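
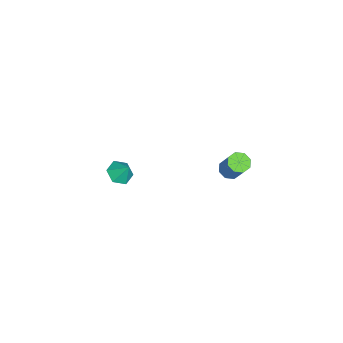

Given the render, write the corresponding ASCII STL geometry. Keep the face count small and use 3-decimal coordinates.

solid 
facet normal -0.262 -0.522 -0.812
outer loop
vertex -0.94 -4.48 -4.045
vertex -1.788 -4.234 -3.929
vertex -1.243 -3.735 -4.426
endloop
endfacet
facet normal 0.909 0.410 0.079
outer loop
vertex -0.94 -4.48 -4.045
vertex -1.243 -3.735 -4.426
vertex -1.452 -3.566 -2.891
endloop
endfacet
facet normal -0.261 -0.523 -0.811
outer loop
vertex -1.243 -3.735 -4.426
vertex -1.788 -4.234 -3.929
vertex -2.091 -3.49 -4.311
endloop
endfacet
facet normal 0.268 0.961 -0.069
outer loop
vertex -1.243 -3.735 -4.426
vertex -2.091 -3.49 -4.311
vertex -1.452 -3.566 -2.891
endloop
endfacet
facet normal -0.261 -0.523 -0.811
outer loop
vertex -2.091 -3.49 -4.311
vertex -1.788 -4.234 -3.929
vertex -2.635 -3.989 -3.814
endloop
endfacet
facet normal -0.504 0.820 0.271
outer loop
vertex -2.091 -3.49 -4.311
vertex -2.635 -3.989 -3.814
vertex -1.452 -3.566 -2.891
endloop
endfacet
facet normal -0.261 -0.522 -0.812
outer loop
vertex -2.635 -3.989 -3.814
vertex -1.788 -4.234 -3.929
vertex -2.332 -4.733 -3.433
endloop
endfacet
facet normal -0.638 0.129 0.759
outer loop
vertex -2.635 -3.989 -3.814
vertex -2.332 -4.733 -3.433
vertex -1.452 -3.566 -2.891
endloop
endfacet
facet normal -0.262 -0.522 -0.812
outer loop
vertex -2.332 -4.733 -3.433
vertex -1.788 -4.234 -3.929
vertex -1.484 -4.979 -3.548
endloop
endfacet
facet normal 0.001 -0.422 0.907
outer loop
vertex -2.332 -4.733 -3.433
vertex -1.484 -4.979 -3.548
vertex -1.452 -3.566 -2.891
endloop
endfacet
facet normal -0.262 -0.522 -0.811
outer loop
vertex -1.484 -4.979 -3.548
vertex -1.788 -4.234 -3.929
vertex -0.94 -4.48 -4.045
endloop
endfacet
facet normal 0.775 -0.281 0.566
outer loop
vertex -1.484 -4.979 -3.548
vertex -0.94 -4.48 -4.045
vertex -1.452 -3.566 -2.891
endloop
endfacet
facet normal -0.429 -0.327 -0.842
outer loop
vertex 3.346 2.688 3.171
vertex 2.959 3.247 3.151
vertex 3.57 3.076 2.906
endloop
endfacet
facet normal 0.794 -0.581 -0.179
outer loop
vertex 3.346 2.688 3.171
vertex 3.57 3.076 2.906
vertex 4.168 3.315 4.789
endloop
endfacet
facet normal 0.794 -0.581 -0.179
outer loop
vertex 4.168 3.315 4.789
vertex 3.57 3.076 2.906
vertex 4.392 3.703 4.524
endloop
endfacet
facet normal 0.429 0.328 0.842
outer loop
vertex 4.168 3.315 4.789
vertex 4.392 3.703 4.524
vertex 3.781 3.873 4.769
endloop
endfacet
facet normal -0.429 -0.327 -0.842
outer loop
vertex 3.57 3.076 2.906
vertex 2.959 3.247 3.151
vertex 3.436 3.564 2.785
endloop
endfacet
facet normal 0.866 0.117 -0.486
outer loop
vertex 3.57 3.076 2.906
vertex 3.436 3.564 2.785
vertex 4.392 3.703 4.524
endloop
endfacet
facet normal 0.866 0.117 -0.486
outer loop
vertex 4.392 3.703 4.524
vertex 3.436 3.564 2.785
vertex 4.258 4.191 4.403
endloop
endfacet
facet normal 0.429 0.327 0.842
outer loop
vertex 4.392 3.703 4.524
vertex 4.258 4.191 4.403
vertex 3.781 3.873 4.769
endloop
endfacet
facet normal -0.430 -0.326 -0.842
outer loop
vertex 3.436 3.564 2.785
vertex 2.959 3.247 3.151
vertex 3.023 3.866 2.879
endloop
endfacet
facet normal 0.430 0.746 -0.508
outer loop
vertex 3.436 3.564 2.785
vertex 3.023 3.866 2.879
vertex 4.258 4.191 4.403
endloop
endfacet
facet normal 0.431 0.746 -0.508
outer loop
vertex 4.258 4.191 4.403
vertex 3.023 3.866 2.879
vertex 3.845 4.493 4.496
endloop
endfacet
facet normal 0.429 0.327 0.842
outer loop
vertex 4.258 4.191 4.403
vertex 3.845 4.493 4.496
vertex 3.781 3.873 4.769
endloop
endfacet
facet normal -0.427 -0.326 -0.843
outer loop
vertex 3.023 3.866 2.879
vertex 2.959 3.247 3.151
vertex 2.572 3.805 3.131
endloop
endfacet
facet normal -0.257 0.938 -0.233
outer loop
vertex 3.023 3.866 2.879
vertex 2.572 3.805 3.131
vertex 3.845 4.493 4.496
endloop
endfacet
facet normal -0.257 0.938 -0.233
outer loop
vertex 3.845 4.493 4.496
vertex 2.572 3.805 3.131
vertex 3.394 4.432 4.749
endloop
endfacet
facet normal 0.428 0.327 0.842
outer loop
vertex 3.845 4.493 4.496
vertex 3.394 4.432 4.749
vertex 3.781 3.873 4.769
endloop
endfacet
facet normal -0.429 -0.328 -0.842
outer loop
vertex 2.572 3.805 3.131
vertex 2.959 3.247 3.151
vertex 2.348 3.417 3.396
endloop
endfacet
facet normal -0.794 0.581 0.179
outer loop
vertex 2.572 3.805 3.131
vertex 2.348 3.417 3.396
vertex 3.394 4.432 4.749
endloop
endfacet
facet normal -0.794 0.581 0.179
outer loop
vertex 3.394 4.432 4.749
vertex 2.348 3.417 3.396
vertex 3.17 4.044 5.014
endloop
endfacet
facet normal 0.429 0.327 0.842
outer loop
vertex 3.394 4.432 4.749
vertex 3.17 4.044 5.014
vertex 3.781 3.873 4.769
endloop
endfacet
facet normal -0.429 -0.327 -0.842
outer loop
vertex 2.348 3.417 3.396
vertex 2.959 3.247 3.151
vertex 2.482 2.929 3.517
endloop
endfacet
facet normal -0.866 -0.117 0.486
outer loop
vertex 2.348 3.417 3.396
vertex 2.482 2.929 3.517
vertex 3.17 4.044 5.014
endloop
endfacet
facet normal -0.866 -0.117 0.486
outer loop
vertex 3.17 4.044 5.014
vertex 2.482 2.929 3.517
vertex 3.304 3.556 5.135
endloop
endfacet
facet normal 0.429 0.327 0.842
outer loop
vertex 3.17 4.044 5.014
vertex 3.304 3.556 5.135
vertex 3.781 3.873 4.769
endloop
endfacet
facet normal -0.429 -0.327 -0.842
outer loop
vertex 2.482 2.929 3.517
vertex 2.959 3.247 3.151
vertex 2.895 2.627 3.424
endloop
endfacet
facet normal -0.431 -0.746 0.508
outer loop
vertex 2.482 2.929 3.517
vertex 2.895 2.627 3.424
vertex 3.304 3.556 5.135
endloop
endfacet
facet normal -0.430 -0.746 0.508
outer loop
vertex 3.304 3.556 5.135
vertex 2.895 2.627 3.424
vertex 3.717 3.254 5.041
endloop
endfacet
facet normal 0.430 0.326 0.842
outer loop
vertex 3.304 3.556 5.135
vertex 3.717 3.254 5.041
vertex 3.781 3.873 4.769
endloop
endfacet
facet normal -0.428 -0.327 -0.842
outer loop
vertex 2.895 2.627 3.424
vertex 2.959 3.247 3.151
vertex 3.346 2.688 3.171
endloop
endfacet
facet normal 0.257 -0.938 0.233
outer loop
vertex 2.895 2.627 3.424
vertex 3.346 2.688 3.171
vertex 3.717 3.254 5.041
endloop
endfacet
facet normal 0.257 -0.938 0.233
outer loop
vertex 3.717 3.254 5.041
vertex 3.346 2.688 3.171
vertex 4.168 3.315 4.789
endloop
endfacet
facet normal 0.427 0.326 0.843
outer loop
vertex 3.717 3.254 5.041
vertex 4.168 3.315 4.789
vertex 3.781 3.873 4.769
endloop
endfacet

endsolid


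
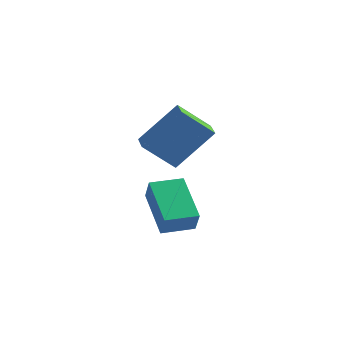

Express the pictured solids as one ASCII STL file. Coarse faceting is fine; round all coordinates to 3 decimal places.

solid 
facet normal -0.535 -0.426 -0.730
outer loop
vertex 1.258 0.356 0.073
vertex 0.809 1.083 -0.022
vertex 2.228 0.825 -0.912
endloop
endfacet
facet normal 0.521 -0.846 0.110
outer loop
vertex 3.251 1.637 0.482
vertex 1.258 0.356 0.073
vertex 2.228 0.825 -0.912
endloop
endfacet
facet normal -0.535 -0.425 -0.730
outer loop
vertex 2.228 0.825 -0.912
vertex 0.809 1.083 -0.022
vertex 1.779 1.553 -1.007
endloop
endfacet
facet normal 0.664 0.322 -0.675
outer loop
vertex 1.779 1.553 -1.007
vertex 3.251 1.637 0.482
vertex 2.228 0.825 -0.912
endloop
endfacet
facet normal -0.664 -0.322 0.675
outer loop
vertex 1.258 0.356 0.073
vertex 1.832 1.895 1.372
vertex 0.809 1.083 -0.022
endloop
endfacet
facet normal 0.521 -0.846 0.110
outer loop
vertex 2.281 1.167 1.467
vertex 1.258 0.356 0.073
vertex 3.251 1.637 0.482
endloop
endfacet
facet normal -0.664 -0.322 0.675
outer loop
vertex 2.281 1.167 1.467
vertex 1.832 1.895 1.372
vertex 1.258 0.356 0.073
endloop
endfacet
facet normal -0.522 0.846 -0.110
outer loop
vertex 0.809 1.083 -0.022
vertex 1.832 1.895 1.372
vertex 1.779 1.553 -1.007
endloop
endfacet
facet normal 0.664 0.322 -0.675
outer loop
vertex 2.802 2.364 0.387
vertex 3.251 1.637 0.482
vertex 1.779 1.553 -1.007
endloop
endfacet
facet normal -0.521 0.846 -0.110
outer loop
vertex 1.779 1.553 -1.007
vertex 1.832 1.895 1.372
vertex 2.802 2.364 0.387
endloop
endfacet
facet normal 0.535 0.426 0.730
outer loop
vertex 2.802 2.364 0.387
vertex 2.281 1.167 1.467
vertex 3.251 1.637 0.482
endloop
endfacet
facet normal 0.535 0.425 0.730
outer loop
vertex 1.832 1.895 1.372
vertex 2.281 1.167 1.467
vertex 2.802 2.364 0.387
endloop
endfacet
facet normal -0.758 -0.653 -0.006
outer loop
vertex 2.068 0.272 -3.108
vertex 0.979 1.528 -2.23
vertex 1.779 0.615 -3.957
endloop
endfacet
facet normal 0.579 -0.668 -0.467
outer loop
vertex 2.681 1.392 -3.95
vertex 2.068 0.272 -3.108
vertex 1.779 0.615 -3.957
endloop
endfacet
facet normal -0.758 -0.653 -0.006
outer loop
vertex 1.779 0.615 -3.957
vertex 0.979 1.528 -2.23
vertex 0.69 1.871 -3.079
endloop
endfacet
facet normal -0.301 0.357 -0.884
outer loop
vertex 0.69 1.871 -3.079
vertex 2.681 1.392 -3.95
vertex 1.779 0.615 -3.957
endloop
endfacet
facet normal 0.301 -0.357 0.884
outer loop
vertex 2.068 0.272 -3.108
vertex 1.881 2.305 -2.223
vertex 0.979 1.528 -2.23
endloop
endfacet
facet normal 0.579 -0.668 -0.467
outer loop
vertex 2.97 1.049 -3.101
vertex 2.068 0.272 -3.108
vertex 2.681 1.392 -3.95
endloop
endfacet
facet normal 0.301 -0.357 0.884
outer loop
vertex 2.97 1.049 -3.101
vertex 1.881 2.305 -2.223
vertex 2.068 0.272 -3.108
endloop
endfacet
facet normal -0.579 0.668 0.467
outer loop
vertex 0.979 1.528 -2.23
vertex 1.881 2.305 -2.223
vertex 0.69 1.871 -3.079
endloop
endfacet
facet normal -0.301 0.357 -0.884
outer loop
vertex 1.592 2.648 -3.072
vertex 2.681 1.392 -3.95
vertex 0.69 1.871 -3.079
endloop
endfacet
facet normal -0.579 0.668 0.467
outer loop
vertex 0.69 1.871 -3.079
vertex 1.881 2.305 -2.223
vertex 1.592 2.648 -3.072
endloop
endfacet
facet normal 0.758 0.653 0.006
outer loop
vertex 1.592 2.648 -3.072
vertex 2.97 1.049 -3.101
vertex 2.681 1.392 -3.95
endloop
endfacet
facet normal 0.758 0.653 0.006
outer loop
vertex 1.881 2.305 -2.223
vertex 2.97 1.049 -3.101
vertex 1.592 2.648 -3.072
endloop
endfacet

endsolid


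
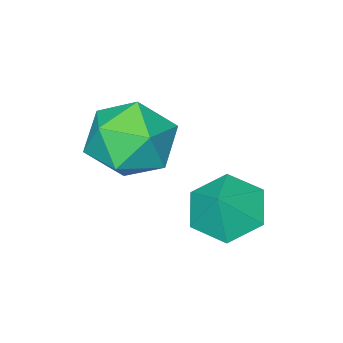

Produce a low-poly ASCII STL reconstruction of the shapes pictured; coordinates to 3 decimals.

solid 
facet normal -0.549 -0.293 -0.783
outer loop
vertex 1.517 2.674 0.743
vertex 0.719 3.015 1.175
vertex 1.24 3.591 0.594
endloop
endfacet
facet normal 0.957 0.291 0.014
outer loop
vertex 1.517 2.674 0.743
vertex 1.24 3.591 0.594
vertex 1.301 3.325 2.005
endloop
endfacet
facet normal -0.550 -0.292 -0.783
outer loop
vertex 1.24 3.591 0.594
vertex 0.719 3.015 1.175
vertex 0.442 3.933 1.027
endloop
endfacet
facet normal 0.456 0.878 0.146
outer loop
vertex 1.24 3.591 0.594
vertex 0.442 3.933 1.027
vertex 1.301 3.325 2.005
endloop
endfacet
facet normal -0.549 -0.292 -0.783
outer loop
vertex 0.442 3.933 1.027
vertex 0.719 3.015 1.175
vertex -0.079 3.356 1.607
endloop
endfacet
facet normal -0.161 0.768 0.619
outer loop
vertex 0.442 3.933 1.027
vertex -0.079 3.356 1.607
vertex 1.301 3.325 2.005
endloop
endfacet
facet normal -0.549 -0.293 -0.783
outer loop
vertex -0.079 3.356 1.607
vertex 0.719 3.015 1.175
vertex 0.198 2.439 1.756
endloop
endfacet
facet normal -0.275 0.073 0.959
outer loop
vertex -0.079 3.356 1.607
vertex 0.198 2.439 1.756
vertex 1.301 3.325 2.005
endloop
endfacet
facet normal -0.550 -0.292 -0.783
outer loop
vertex 0.198 2.439 1.756
vertex 0.719 3.015 1.175
vertex 0.996 2.097 1.323
endloop
endfacet
facet normal 0.227 -0.515 0.826
outer loop
vertex 0.198 2.439 1.756
vertex 0.996 2.097 1.323
vertex 1.301 3.325 2.005
endloop
endfacet
facet normal -0.549 -0.292 -0.783
outer loop
vertex 0.996 2.097 1.323
vertex 0.719 3.015 1.175
vertex 1.517 2.674 0.743
endloop
endfacet
facet normal 0.843 -0.406 0.354
outer loop
vertex 0.996 2.097 1.323
vertex 1.517 2.674 0.743
vertex 1.301 3.325 2.005
endloop
endfacet
facet normal 0.281 0.280 0.918
outer loop
vertex 2.267 2.204 3.881
vertex 1.801 1.229 4.321
vertex 2.916 1.238 3.977
endloop
endfacet
facet normal 0.731 0.533 0.426
outer loop
vertex 2.267 2.204 3.881
vertex 2.916 1.238 3.977
vertex 2.992 1.899 3.018
endloop
endfacet
facet normal 0.356 0.934 -0.031
outer loop
vertex 2.267 2.204 3.881
vertex 2.992 1.899 3.018
vertex 1.923 2.298 2.769
endloop
endfacet
facet normal -0.326 0.928 0.179
outer loop
vertex 2.267 2.204 3.881
vertex 1.923 2.298 2.769
vertex 1.187 1.884 3.575
endloop
endfacet
facet normal -0.372 0.524 0.766
outer loop
vertex 2.267 2.204 3.881
vertex 1.187 1.884 3.575
vertex 1.801 1.229 4.321
endloop
endfacet
facet normal 0.998 -0.021 0.064
outer loop
vertex 2.992 1.899 3.018
vertex 2.916 1.238 3.977
vertex 2.973 0.736 2.925
endloop
endfacet
facet normal 0.269 -0.431 0.861
outer loop
vertex 2.916 1.238 3.977
vertex 1.801 1.229 4.321
vertex 2.237 0.322 3.731
endloop
endfacet
facet normal -0.787 -0.036 0.616
outer loop
vertex 1.801 1.229 4.321
vertex 1.187 1.884 3.575
vertex 1.168 0.721 3.482
endloop
endfacet
facet normal -0.712 0.618 -0.333
outer loop
vertex 1.187 1.884 3.575
vertex 1.923 2.298 2.769
vertex 1.244 1.382 2.523
endloop
endfacet
facet normal 0.391 0.627 -0.674
outer loop
vertex 1.923 2.298 2.769
vertex 2.992 1.899 3.018
vertex 2.359 1.391 2.179
endloop
endfacet
facet normal 0.326 -0.928 -0.179
outer loop
vertex 1.893 0.416 2.619
vertex 2.973 0.736 2.925
vertex 2.237 0.322 3.731
endloop
endfacet
facet normal -0.356 -0.934 0.031
outer loop
vertex 1.893 0.416 2.619
vertex 2.237 0.322 3.731
vertex 1.168 0.721 3.482
endloop
endfacet
facet normal -0.731 -0.533 -0.426
outer loop
vertex 1.893 0.416 2.619
vertex 1.168 0.721 3.482
vertex 1.244 1.382 2.523
endloop
endfacet
facet normal -0.281 -0.280 -0.918
outer loop
vertex 1.893 0.416 2.619
vertex 1.244 1.382 2.523
vertex 2.359 1.391 2.179
endloop
endfacet
facet normal 0.372 -0.524 -0.766
outer loop
vertex 1.893 0.416 2.619
vertex 2.359 1.391 2.179
vertex 2.973 0.736 2.925
endloop
endfacet
facet normal 0.712 -0.618 0.333
outer loop
vertex 2.237 0.322 3.731
vertex 2.973 0.736 2.925
vertex 2.916 1.238 3.977
endloop
endfacet
facet normal -0.391 -0.627 0.674
outer loop
vertex 1.168 0.721 3.482
vertex 2.237 0.322 3.731
vertex 1.801 1.229 4.321
endloop
endfacet
facet normal -0.998 0.021 -0.064
outer loop
vertex 1.244 1.382 2.523
vertex 1.168 0.721 3.482
vertex 1.187 1.884 3.575
endloop
endfacet
facet normal -0.269 0.431 -0.861
outer loop
vertex 2.359 1.391 2.179
vertex 1.244 1.382 2.523
vertex 1.923 2.298 2.769
endloop
endfacet
facet normal 0.787 0.036 -0.616
outer loop
vertex 2.973 0.736 2.925
vertex 2.359 1.391 2.179
vertex 2.992 1.899 3.018
endloop
endfacet

endsolid


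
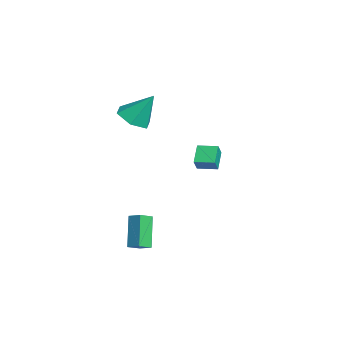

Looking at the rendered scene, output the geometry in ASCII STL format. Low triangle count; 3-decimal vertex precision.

solid 
facet normal -0.177 -0.524 -0.833
outer loop
vertex -1.145 -3.516 2.69
vertex -2.198 -3.197 2.713
vertex -1.452 -2.593 2.175
endloop
endfacet
facet normal 0.929 0.359 0.091
outer loop
vertex -1.145 -3.516 2.69
vertex -1.452 -2.593 2.175
vertex -1.842 -2.143 4.387
endloop
endfacet
facet normal -0.176 -0.524 -0.833
outer loop
vertex -1.452 -2.593 2.175
vertex -2.198 -3.197 2.713
vertex -2.505 -2.275 2.198
endloop
endfacet
facet normal 0.283 0.948 -0.143
outer loop
vertex -1.452 -2.593 2.175
vertex -2.505 -2.275 2.198
vertex -1.842 -2.143 4.387
endloop
endfacet
facet normal -0.177 -0.524 -0.833
outer loop
vertex -2.505 -2.275 2.198
vertex -2.198 -3.197 2.713
vertex -3.25 -2.878 2.736
endloop
endfacet
facet normal -0.569 0.813 0.123
outer loop
vertex -2.505 -2.275 2.198
vertex -3.25 -2.878 2.736
vertex -1.842 -2.143 4.387
endloop
endfacet
facet normal -0.177 -0.524 -0.833
outer loop
vertex -3.25 -2.878 2.736
vertex -2.198 -3.197 2.713
vertex -2.944 -3.8 3.251
endloop
endfacet
facet normal -0.777 0.090 0.623
outer loop
vertex -3.25 -2.878 2.736
vertex -2.944 -3.8 3.251
vertex -1.842 -2.143 4.387
endloop
endfacet
facet normal -0.177 -0.524 -0.833
outer loop
vertex -2.944 -3.8 3.251
vertex -2.198 -3.197 2.713
vertex -1.891 -4.119 3.228
endloop
endfacet
facet normal -0.132 -0.499 0.856
outer loop
vertex -2.944 -3.8 3.251
vertex -1.891 -4.119 3.228
vertex -1.842 -2.143 4.387
endloop
endfacet
facet normal -0.177 -0.524 -0.833
outer loop
vertex -1.891 -4.119 3.228
vertex -2.198 -3.197 2.713
vertex -1.145 -3.516 2.69
endloop
endfacet
facet normal 0.720 -0.364 0.590
outer loop
vertex -1.891 -4.119 3.228
vertex -1.145 -3.516 2.69
vertex -1.842 -2.143 4.387
endloop
endfacet
facet normal -0.532 0.289 -0.796
outer loop
vertex -3.536 0.684 -0.807
vertex -3.069 1.754 -0.731
vertex -2.565 0.315 -1.589
endloop
endfacet
facet normal -0.400 -0.914 -0.065
outer loop
vertex -2.071 0.046 -0.849
vertex -3.536 0.684 -0.807
vertex -2.565 0.315 -1.589
endloop
endfacet
facet normal -0.532 0.289 -0.796
outer loop
vertex -2.565 0.315 -1.589
vertex -3.069 1.754 -0.731
vertex -2.098 1.385 -1.513
endloop
endfacet
facet normal 0.747 -0.283 -0.602
outer loop
vertex -2.098 1.385 -1.513
vertex -2.071 0.046 -0.849
vertex -2.565 0.315 -1.589
endloop
endfacet
facet normal -0.747 0.283 0.602
outer loop
vertex -3.536 0.684 -0.807
vertex -2.575 1.485 0.009
vertex -3.069 1.754 -0.731
endloop
endfacet
facet normal -0.400 -0.914 -0.065
outer loop
vertex -3.042 0.415 -0.067
vertex -3.536 0.684 -0.807
vertex -2.071 0.046 -0.849
endloop
endfacet
facet normal -0.747 0.283 0.602
outer loop
vertex -3.042 0.415 -0.067
vertex -2.575 1.485 0.009
vertex -3.536 0.684 -0.807
endloop
endfacet
facet normal 0.400 0.914 0.065
outer loop
vertex -3.069 1.754 -0.731
vertex -2.575 1.485 0.009
vertex -2.098 1.385 -1.513
endloop
endfacet
facet normal 0.747 -0.283 -0.602
outer loop
vertex -1.604 1.116 -0.773
vertex -2.071 0.046 -0.849
vertex -2.098 1.385 -1.513
endloop
endfacet
facet normal 0.400 0.914 0.065
outer loop
vertex -2.098 1.385 -1.513
vertex -2.575 1.485 0.009
vertex -1.604 1.116 -0.773
endloop
endfacet
facet normal 0.532 -0.289 0.796
outer loop
vertex -1.604 1.116 -0.773
vertex -3.042 0.415 -0.067
vertex -2.071 0.046 -0.849
endloop
endfacet
facet normal 0.532 -0.289 0.796
outer loop
vertex -2.575 1.485 0.009
vertex -3.042 0.415 -0.067
vertex -1.604 1.116 -0.773
endloop
endfacet
facet normal -0.565 0.124 0.816
outer loop
vertex 2.291 -4.154 -2.338
vertex 2.862 -3.643 -2.02
vertex 1.877 -3.447 -2.732
endloop
endfacet
facet normal -0.688 -0.616 -0.383
outer loop
vertex 3.018 -3.697 -4.38
vertex 2.291 -4.154 -2.338
vertex 1.877 -3.447 -2.732
endloop
endfacet
facet normal -0.565 0.125 0.816
outer loop
vertex 1.877 -3.447 -2.732
vertex 2.862 -3.643 -2.02
vertex 2.448 -2.935 -2.415
endloop
endfacet
facet normal -0.456 0.777 -0.434
outer loop
vertex 2.448 -2.935 -2.415
vertex 3.018 -3.697 -4.38
vertex 1.877 -3.447 -2.732
endloop
endfacet
facet normal 0.455 -0.778 0.433
outer loop
vertex 2.291 -4.154 -2.338
vertex 4.003 -3.893 -3.668
vertex 2.862 -3.643 -2.02
endloop
endfacet
facet normal -0.688 -0.616 -0.383
outer loop
vertex 3.432 -4.405 -3.985
vertex 2.291 -4.154 -2.338
vertex 3.018 -3.697 -4.38
endloop
endfacet
facet normal 0.456 -0.777 0.434
outer loop
vertex 3.432 -4.405 -3.985
vertex 4.003 -3.893 -3.668
vertex 2.291 -4.154 -2.338
endloop
endfacet
facet normal 0.688 0.616 0.383
outer loop
vertex 2.862 -3.643 -2.02
vertex 4.003 -3.893 -3.668
vertex 2.448 -2.935 -2.415
endloop
endfacet
facet normal -0.455 0.778 -0.434
outer loop
vertex 3.589 -3.186 -4.062
vertex 3.018 -3.697 -4.38
vertex 2.448 -2.935 -2.415
endloop
endfacet
facet normal 0.688 0.616 0.383
outer loop
vertex 2.448 -2.935 -2.415
vertex 4.003 -3.893 -3.668
vertex 3.589 -3.186 -4.062
endloop
endfacet
facet normal 0.565 -0.124 -0.815
outer loop
vertex 3.589 -3.186 -4.062
vertex 3.432 -4.405 -3.985
vertex 3.018 -3.697 -4.38
endloop
endfacet
facet normal 0.564 -0.124 -0.816
outer loop
vertex 4.003 -3.893 -3.668
vertex 3.432 -4.405 -3.985
vertex 3.589 -3.186 -4.062
endloop
endfacet

endsolid


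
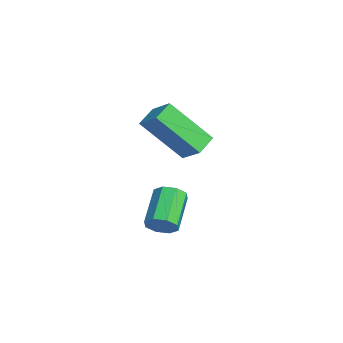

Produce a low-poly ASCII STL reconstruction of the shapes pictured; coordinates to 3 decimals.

solid 
facet normal -0.765 -0.368 -0.529
outer loop
vertex -1.593 -2.12 2.897
vertex -2.144 -1.517 3.274
vertex -1.168 -0.755 1.332
endloop
endfacet
facet normal 0.613 -0.671 -0.418
outer loop
vertex -0.396 -0.383 1.866
vertex -1.593 -2.12 2.897
vertex -1.168 -0.755 1.332
endloop
endfacet
facet normal -0.764 -0.369 -0.529
outer loop
vertex -1.168 -0.755 1.332
vertex -2.144 -1.517 3.274
vertex -1.72 -0.152 1.709
endloop
endfacet
facet normal 0.200 0.644 -0.738
outer loop
vertex -1.72 -0.152 1.709
vertex -0.396 -0.383 1.866
vertex -1.168 -0.755 1.332
endloop
endfacet
facet normal -0.200 -0.644 0.738
outer loop
vertex -1.593 -2.12 2.897
vertex -1.372 -1.145 3.808
vertex -2.144 -1.517 3.274
endloop
endfacet
facet normal 0.612 -0.671 -0.419
outer loop
vertex -0.82 -1.748 3.431
vertex -1.593 -2.12 2.897
vertex -0.396 -0.383 1.866
endloop
endfacet
facet normal -0.200 -0.644 0.738
outer loop
vertex -0.82 -1.748 3.431
vertex -1.372 -1.145 3.808
vertex -1.593 -2.12 2.897
endloop
endfacet
facet normal -0.613 0.670 0.419
outer loop
vertex -2.144 -1.517 3.274
vertex -1.372 -1.145 3.808
vertex -1.72 -0.152 1.709
endloop
endfacet
facet normal 0.200 0.644 -0.738
outer loop
vertex -0.947 0.22 2.243
vertex -0.396 -0.383 1.866
vertex -1.72 -0.152 1.709
endloop
endfacet
facet normal -0.612 0.671 0.419
outer loop
vertex -1.72 -0.152 1.709
vertex -1.372 -1.145 3.808
vertex -0.947 0.22 2.243
endloop
endfacet
facet normal 0.765 0.368 0.529
outer loop
vertex -0.947 0.22 2.243
vertex -0.82 -1.748 3.431
vertex -0.396 -0.383 1.866
endloop
endfacet
facet normal 0.764 0.369 0.529
outer loop
vertex -1.372 -1.145 3.808
vertex -0.82 -1.748 3.431
vertex -0.947 0.22 2.243
endloop
endfacet
facet normal 0.723 -0.395 -0.566
outer loop
vertex 0.242 -1.664 -0.801
vertex -0.152 -1.749 -1.245
vertex 0.216 -1.304 -1.085
endloop
endfacet
facet normal 0.688 0.479 0.545
outer loop
vertex 0.242 -1.664 -0.801
vertex 0.216 -1.304 -1.085
vertex -0.894 -1.045 0.089
endloop
endfacet
facet normal 0.688 0.479 0.545
outer loop
vertex -0.894 -1.045 0.089
vertex 0.216 -1.304 -1.085
vertex -0.92 -0.685 -0.195
endloop
endfacet
facet normal -0.724 0.394 0.566
outer loop
vertex -0.894 -1.045 0.089
vertex -0.92 -0.685 -0.195
vertex -1.288 -1.131 -0.355
endloop
endfacet
facet normal 0.723 -0.394 -0.568
outer loop
vertex 0.216 -1.304 -1.085
vertex -0.152 -1.749 -1.245
vertex -0.026 -1.205 -1.462
endloop
endfacet
facet normal 0.446 0.893 -0.052
outer loop
vertex 0.216 -1.304 -1.085
vertex -0.026 -1.205 -1.462
vertex -0.92 -0.685 -0.195
endloop
endfacet
facet normal 0.446 0.893 -0.052
outer loop
vertex -0.92 -0.685 -0.195
vertex -0.026 -1.205 -1.462
vertex -1.162 -0.586 -0.573
endloop
endfacet
facet normal -0.724 0.394 0.567
outer loop
vertex -0.92 -0.685 -0.195
vertex -1.162 -0.586 -0.573
vertex -1.288 -1.131 -0.355
endloop
endfacet
facet normal 0.725 -0.393 -0.565
outer loop
vertex -0.026 -1.205 -1.462
vertex -0.152 -1.749 -1.245
vertex -0.341 -1.425 -1.713
endloop
endfacet
facet normal -0.056 0.785 -0.618
outer loop
vertex -0.026 -1.205 -1.462
vertex -0.341 -1.425 -1.713
vertex -1.162 -0.586 -0.573
endloop
endfacet
facet normal -0.057 0.784 -0.618
outer loop
vertex -1.162 -0.586 -0.573
vertex -0.341 -1.425 -1.713
vertex -1.477 -0.806 -0.823
endloop
endfacet
facet normal -0.724 0.394 0.566
outer loop
vertex -1.162 -0.586 -0.573
vertex -1.477 -0.806 -0.823
vertex -1.288 -1.131 -0.355
endloop
endfacet
facet normal 0.724 -0.395 -0.566
outer loop
vertex -0.341 -1.425 -1.713
vertex -0.152 -1.749 -1.245
vertex -0.546 -1.835 -1.689
endloop
endfacet
facet normal -0.527 0.215 -0.822
outer loop
vertex -0.341 -1.425 -1.713
vertex -0.546 -1.835 -1.689
vertex -1.477 -0.806 -0.823
endloop
endfacet
facet normal -0.527 0.215 -0.822
outer loop
vertex -1.477 -0.806 -0.823
vertex -0.546 -1.835 -1.689
vertex -1.682 -1.216 -0.799
endloop
endfacet
facet normal -0.723 0.395 0.566
outer loop
vertex -1.477 -0.806 -0.823
vertex -1.682 -1.216 -0.799
vertex -1.288 -1.131 -0.355
endloop
endfacet
facet normal 0.724 -0.394 -0.566
outer loop
vertex -0.546 -1.835 -1.689
vertex -0.152 -1.749 -1.245
vertex -0.52 -2.195 -1.405
endloop
endfacet
facet normal -0.688 -0.479 -0.545
outer loop
vertex -0.546 -1.835 -1.689
vertex -0.52 -2.195 -1.405
vertex -1.682 -1.216 -0.799
endloop
endfacet
facet normal -0.688 -0.479 -0.545
outer loop
vertex -1.682 -1.216 -0.799
vertex -0.52 -2.195 -1.405
vertex -1.656 -1.576 -0.515
endloop
endfacet
facet normal -0.723 0.395 0.566
outer loop
vertex -1.682 -1.216 -0.799
vertex -1.656 -1.576 -0.515
vertex -1.288 -1.131 -0.355
endloop
endfacet
facet normal 0.724 -0.394 -0.567
outer loop
vertex -0.52 -2.195 -1.405
vertex -0.152 -1.749 -1.245
vertex -0.278 -2.294 -1.027
endloop
endfacet
facet normal -0.446 -0.893 0.052
outer loop
vertex -0.52 -2.195 -1.405
vertex -0.278 -2.294 -1.027
vertex -1.656 -1.576 -0.515
endloop
endfacet
facet normal -0.446 -0.893 0.052
outer loop
vertex -1.656 -1.576 -0.515
vertex -0.278 -2.294 -1.027
vertex -1.414 -1.675 -0.138
endloop
endfacet
facet normal -0.723 0.394 0.568
outer loop
vertex -1.656 -1.576 -0.515
vertex -1.414 -1.675 -0.138
vertex -1.288 -1.131 -0.355
endloop
endfacet
facet normal 0.724 -0.394 -0.566
outer loop
vertex -0.278 -2.294 -1.027
vertex -0.152 -1.749 -1.245
vertex 0.037 -2.074 -0.777
endloop
endfacet
facet normal 0.057 -0.784 0.618
outer loop
vertex -0.278 -2.294 -1.027
vertex 0.037 -2.074 -0.777
vertex -1.414 -1.675 -0.138
endloop
endfacet
facet normal 0.056 -0.785 0.617
outer loop
vertex -1.414 -1.675 -0.138
vertex 0.037 -2.074 -0.777
vertex -1.099 -1.455 0.113
endloop
endfacet
facet normal -0.725 0.393 0.565
outer loop
vertex -1.414 -1.675 -0.138
vertex -1.099 -1.455 0.113
vertex -1.288 -1.131 -0.355
endloop
endfacet
facet normal 0.723 -0.395 -0.566
outer loop
vertex 0.037 -2.074 -0.777
vertex -0.152 -1.749 -1.245
vertex 0.242 -1.664 -0.801
endloop
endfacet
facet normal 0.527 -0.215 0.822
outer loop
vertex 0.037 -2.074 -0.777
vertex 0.242 -1.664 -0.801
vertex -1.099 -1.455 0.113
endloop
endfacet
facet normal 0.527 -0.215 0.822
outer loop
vertex -1.099 -1.455 0.113
vertex 0.242 -1.664 -0.801
vertex -0.894 -1.045 0.089
endloop
endfacet
facet normal -0.724 0.395 0.566
outer loop
vertex -1.099 -1.455 0.113
vertex -0.894 -1.045 0.089
vertex -1.288 -1.131 -0.355
endloop
endfacet

endsolid


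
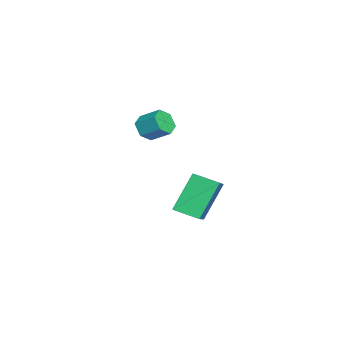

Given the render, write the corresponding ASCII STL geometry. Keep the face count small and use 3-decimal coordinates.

solid 
facet normal -0.439 0.342 0.831
outer loop
vertex 0.379 -1.326 2.398
vertex 2.229 -1.257 3.346
vertex 0.544 -0.124 1.99
endloop
endfacet
facet normal -0.890 -0.033 -0.456
outer loop
vertex 1.491 -0.863 0.194
vertex 0.379 -1.326 2.398
vertex 0.544 -0.124 1.99
endloop
endfacet
facet normal -0.438 0.343 0.831
outer loop
vertex 0.544 -0.124 1.99
vertex 2.229 -1.257 3.346
vertex 2.394 -0.055 2.937
endloop
endfacet
facet normal 0.128 0.939 -0.319
outer loop
vertex 2.394 -0.055 2.937
vertex 1.491 -0.863 0.194
vertex 0.544 -0.124 1.99
endloop
endfacet
facet normal -0.128 -0.939 0.319
outer loop
vertex 0.379 -1.326 2.398
vertex 3.176 -1.996 1.55
vertex 2.229 -1.257 3.346
endloop
endfacet
facet normal -0.890 -0.033 -0.456
outer loop
vertex 1.326 -2.065 0.603
vertex 0.379 -1.326 2.398
vertex 1.491 -0.863 0.194
endloop
endfacet
facet normal -0.128 -0.939 0.319
outer loop
vertex 1.326 -2.065 0.603
vertex 3.176 -1.996 1.55
vertex 0.379 -1.326 2.398
endloop
endfacet
facet normal 0.890 0.033 0.456
outer loop
vertex 2.229 -1.257 3.346
vertex 3.176 -1.996 1.55
vertex 2.394 -0.055 2.937
endloop
endfacet
facet normal 0.128 0.939 -0.319
outer loop
vertex 3.341 -0.794 1.142
vertex 1.491 -0.863 0.194
vertex 2.394 -0.055 2.937
endloop
endfacet
facet normal 0.889 0.033 0.456
outer loop
vertex 2.394 -0.055 2.937
vertex 3.176 -1.996 1.55
vertex 3.341 -0.794 1.142
endloop
endfacet
facet normal 0.438 -0.343 -0.831
outer loop
vertex 3.341 -0.794 1.142
vertex 1.326 -2.065 0.603
vertex 1.491 -0.863 0.194
endloop
endfacet
facet normal 0.438 -0.342 -0.831
outer loop
vertex 3.176 -1.996 1.55
vertex 1.326 -2.065 0.603
vertex 3.341 -0.794 1.142
endloop
endfacet
facet normal -0.262 -0.816 -0.516
outer loop
vertex -2.719 -4.438 3.308
vertex -3.447 -4.319 3.49
vertex -3.159 -4.012 2.858
endloop
endfacet
facet normal 0.772 0.144 -0.619
outer loop
vertex -2.719 -4.438 3.308
vertex -3.159 -4.012 2.858
vertex -2.404 -3.46 3.928
endloop
endfacet
facet normal 0.772 0.143 -0.619
outer loop
vertex -2.404 -3.46 3.928
vertex -3.159 -4.012 2.858
vertex -2.844 -3.033 3.478
endloop
endfacet
facet normal 0.262 0.815 0.517
outer loop
vertex -2.404 -3.46 3.928
vertex -2.844 -3.033 3.478
vertex -3.133 -3.341 4.11
endloop
endfacet
facet normal -0.262 -0.816 -0.516
outer loop
vertex -3.159 -4.012 2.858
vertex -3.447 -4.319 3.49
vertex -3.887 -3.893 3.04
endloop
endfacet
facet normal -0.114 0.558 -0.822
outer loop
vertex -3.159 -4.012 2.858
vertex -3.887 -3.893 3.04
vertex -2.844 -3.033 3.478
endloop
endfacet
facet normal -0.114 0.558 -0.822
outer loop
vertex -2.844 -3.033 3.478
vertex -3.887 -3.893 3.04
vertex -3.572 -2.914 3.66
endloop
endfacet
facet normal 0.262 0.815 0.517
outer loop
vertex -2.844 -3.033 3.478
vertex -3.572 -2.914 3.66
vertex -3.133 -3.341 4.11
endloop
endfacet
facet normal -0.262 -0.816 -0.516
outer loop
vertex -3.887 -3.893 3.04
vertex -3.447 -4.319 3.49
vertex -4.176 -4.2 3.672
endloop
endfacet
facet normal -0.887 0.415 -0.204
outer loop
vertex -3.887 -3.893 3.04
vertex -4.176 -4.2 3.672
vertex -3.572 -2.914 3.66
endloop
endfacet
facet normal -0.887 0.415 -0.203
outer loop
vertex -3.572 -2.914 3.66
vertex -4.176 -4.2 3.672
vertex -3.861 -3.222 4.292
endloop
endfacet
facet normal 0.262 0.815 0.517
outer loop
vertex -3.572 -2.914 3.66
vertex -3.861 -3.222 4.292
vertex -3.133 -3.341 4.11
endloop
endfacet
facet normal -0.262 -0.815 -0.517
outer loop
vertex -4.176 -4.2 3.672
vertex -3.447 -4.319 3.49
vertex -3.736 -4.627 4.122
endloop
endfacet
facet normal -0.772 -0.144 0.619
outer loop
vertex -4.176 -4.2 3.672
vertex -3.736 -4.627 4.122
vertex -3.861 -3.222 4.292
endloop
endfacet
facet normal -0.772 -0.144 0.619
outer loop
vertex -3.861 -3.222 4.292
vertex -3.736 -4.627 4.122
vertex -3.421 -3.648 4.742
endloop
endfacet
facet normal 0.262 0.816 0.516
outer loop
vertex -3.861 -3.222 4.292
vertex -3.421 -3.648 4.742
vertex -3.133 -3.341 4.11
endloop
endfacet
facet normal -0.262 -0.815 -0.517
outer loop
vertex -3.736 -4.627 4.122
vertex -3.447 -4.319 3.49
vertex -3.008 -4.746 3.94
endloop
endfacet
facet normal 0.114 -0.558 0.822
outer loop
vertex -3.736 -4.627 4.122
vertex -3.008 -4.746 3.94
vertex -3.421 -3.648 4.742
endloop
endfacet
facet normal 0.114 -0.558 0.822
outer loop
vertex -3.421 -3.648 4.742
vertex -3.008 -4.746 3.94
vertex -2.693 -3.767 4.56
endloop
endfacet
facet normal 0.262 0.816 0.516
outer loop
vertex -3.421 -3.648 4.742
vertex -2.693 -3.767 4.56
vertex -3.133 -3.341 4.11
endloop
endfacet
facet normal -0.262 -0.815 -0.517
outer loop
vertex -3.008 -4.746 3.94
vertex -3.447 -4.319 3.49
vertex -2.719 -4.438 3.308
endloop
endfacet
facet normal 0.887 -0.414 0.204
outer loop
vertex -3.008 -4.746 3.94
vertex -2.719 -4.438 3.308
vertex -2.693 -3.767 4.56
endloop
endfacet
facet normal 0.887 -0.415 0.204
outer loop
vertex -2.693 -3.767 4.56
vertex -2.719 -4.438 3.308
vertex -2.404 -3.46 3.928
endloop
endfacet
facet normal 0.262 0.816 0.516
outer loop
vertex -2.693 -3.767 4.56
vertex -2.404 -3.46 3.928
vertex -3.133 -3.341 4.11
endloop
endfacet

endsolid


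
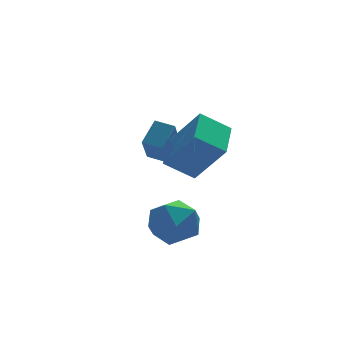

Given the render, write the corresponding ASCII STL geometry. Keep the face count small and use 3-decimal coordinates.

solid 
facet normal -0.804 0.215 0.555
outer loop
vertex -1.657 -1.631 -1.436
vertex -1.004 -1.492 -0.544
vertex -1.231 -0.626 -1.208
endloop
endfacet
facet normal -0.903 0.411 -0.124
outer loop
vertex -1.657 -1.631 -1.436
vertex -1.231 -0.626 -1.208
vertex -1.255 -0.996 -2.259
endloop
endfacet
facet normal -0.828 -0.168 -0.534
outer loop
vertex -1.657 -1.631 -1.436
vertex -1.255 -0.996 -2.259
vertex -1.042 -2.09 -2.245
endloop
endfacet
facet normal -0.682 -0.723 -0.108
outer loop
vertex -1.657 -1.631 -1.436
vertex -1.042 -2.09 -2.245
vertex -0.886 -2.396 -1.184
endloop
endfacet
facet normal -0.667 -0.486 0.564
outer loop
vertex -1.657 -1.631 -1.436
vertex -0.886 -2.396 -1.184
vertex -1.004 -1.492 -0.544
endloop
endfacet
facet normal -0.388 0.872 -0.298
outer loop
vertex -1.255 -0.996 -2.259
vertex -1.231 -0.626 -1.208
vertex -0.354 -0.464 -1.876
endloop
endfacet
facet normal -0.227 0.554 0.801
outer loop
vertex -1.231 -0.626 -1.208
vertex -1.004 -1.492 -0.544
vertex -0.198 -0.77 -0.815
endloop
endfacet
facet normal -0.005 -0.578 0.816
outer loop
vertex -1.004 -1.492 -0.544
vertex -0.886 -2.396 -1.184
vertex 0.015 -1.864 -0.801
endloop
endfacet
facet normal -0.030 -0.962 -0.273
outer loop
vertex -0.886 -2.396 -1.184
vertex -1.042 -2.09 -2.245
vertex -0.009 -2.234 -1.852
endloop
endfacet
facet normal -0.266 -0.064 -0.962
outer loop
vertex -1.042 -2.09 -2.245
vertex -1.255 -0.996 -2.259
vertex -0.236 -1.368 -2.516
endloop
endfacet
facet normal 0.682 0.723 0.108
outer loop
vertex 0.417 -1.229 -1.624
vertex -0.354 -0.464 -1.876
vertex -0.198 -0.77 -0.815
endloop
endfacet
facet normal 0.828 0.168 0.534
outer loop
vertex 0.417 -1.229 -1.624
vertex -0.198 -0.77 -0.815
vertex 0.015 -1.864 -0.801
endloop
endfacet
facet normal 0.903 -0.411 0.124
outer loop
vertex 0.417 -1.229 -1.624
vertex 0.015 -1.864 -0.801
vertex -0.009 -2.234 -1.852
endloop
endfacet
facet normal 0.804 -0.215 -0.555
outer loop
vertex 0.417 -1.229 -1.624
vertex -0.009 -2.234 -1.852
vertex -0.236 -1.368 -2.516
endloop
endfacet
facet normal 0.667 0.486 -0.564
outer loop
vertex 0.417 -1.229 -1.624
vertex -0.236 -1.368 -2.516
vertex -0.354 -0.464 -1.876
endloop
endfacet
facet normal 0.030 0.962 0.273
outer loop
vertex -0.198 -0.77 -0.815
vertex -0.354 -0.464 -1.876
vertex -1.231 -0.626 -1.208
endloop
endfacet
facet normal 0.266 0.064 0.962
outer loop
vertex 0.015 -1.864 -0.801
vertex -0.198 -0.77 -0.815
vertex -1.004 -1.492 -0.544
endloop
endfacet
facet normal 0.388 -0.872 0.298
outer loop
vertex -0.009 -2.234 -1.852
vertex 0.015 -1.864 -0.801
vertex -0.886 -2.396 -1.184
endloop
endfacet
facet normal 0.227 -0.554 -0.801
outer loop
vertex -0.236 -1.368 -2.516
vertex -0.009 -2.234 -1.852
vertex -1.042 -2.09 -2.245
endloop
endfacet
facet normal 0.005 0.578 -0.816
outer loop
vertex -0.354 -0.464 -1.876
vertex -0.236 -1.368 -2.516
vertex -1.255 -0.996 -2.259
endloop
endfacet
facet normal -0.785 0.263 0.560
outer loop
vertex -0.225 -2.37 3.131
vertex 0.528 -0.941 3.515
vertex -1.06 -1.507 1.556
endloop
endfacet
facet normal -0.453 -0.861 -0.231
outer loop
vertex -0.008 -1.859 0.805
vertex -0.225 -2.37 3.131
vertex -1.06 -1.507 1.556
endloop
endfacet
facet normal -0.785 0.263 0.561
outer loop
vertex -1.06 -1.507 1.556
vertex 0.528 -0.941 3.515
vertex -0.308 -0.078 1.94
endloop
endfacet
facet normal -0.422 0.436 -0.795
outer loop
vertex -0.308 -0.078 1.94
vertex -0.008 -1.859 0.805
vertex -1.06 -1.507 1.556
endloop
endfacet
facet normal 0.422 -0.436 0.795
outer loop
vertex -0.225 -2.37 3.131
vertex 1.58 -1.293 2.764
vertex 0.528 -0.941 3.515
endloop
endfacet
facet normal -0.453 -0.861 -0.231
outer loop
vertex 0.828 -2.722 2.38
vertex -0.225 -2.37 3.131
vertex -0.008 -1.859 0.805
endloop
endfacet
facet normal 0.422 -0.436 0.795
outer loop
vertex 0.828 -2.722 2.38
vertex 1.58 -1.293 2.764
vertex -0.225 -2.37 3.131
endloop
endfacet
facet normal 0.453 0.861 0.231
outer loop
vertex 0.528 -0.941 3.515
vertex 1.58 -1.293 2.764
vertex -0.308 -0.078 1.94
endloop
endfacet
facet normal -0.421 0.436 -0.795
outer loop
vertex 0.745 -0.43 1.189
vertex -0.008 -1.859 0.805
vertex -0.308 -0.078 1.94
endloop
endfacet
facet normal 0.453 0.861 0.232
outer loop
vertex -0.308 -0.078 1.94
vertex 1.58 -1.293 2.764
vertex 0.745 -0.43 1.189
endloop
endfacet
facet normal 0.785 -0.263 -0.561
outer loop
vertex 0.745 -0.43 1.189
vertex 0.828 -2.722 2.38
vertex -0.008 -1.859 0.805
endloop
endfacet
facet normal 0.785 -0.263 -0.560
outer loop
vertex 1.58 -1.293 2.764
vertex 0.828 -2.722 2.38
vertex 0.745 -0.43 1.189
endloop
endfacet
facet normal -0.599 -0.496 -0.629
outer loop
vertex -0.352 0.564 1.234
vertex -0.949 1.09 1.387
vertex 0.183 1.544 -0.049
endloop
endfacet
facet normal 0.737 -0.649 -0.189
outer loop
vertex 0.889 2.13 0.693
vertex -0.352 0.564 1.234
vertex 0.183 1.544 -0.049
endloop
endfacet
facet normal -0.599 -0.496 -0.629
outer loop
vertex 0.183 1.544 -0.049
vertex -0.949 1.09 1.387
vertex -0.414 2.07 0.104
endloop
endfacet
facet normal 0.314 0.576 -0.754
outer loop
vertex -0.414 2.07 0.104
vertex 0.889 2.13 0.693
vertex 0.183 1.544 -0.049
endloop
endfacet
facet normal -0.314 -0.576 0.754
outer loop
vertex -0.352 0.564 1.234
vertex -0.243 1.676 2.129
vertex -0.949 1.09 1.387
endloop
endfacet
facet normal 0.737 -0.649 -0.189
outer loop
vertex 0.354 1.15 1.976
vertex -0.352 0.564 1.234
vertex 0.889 2.13 0.693
endloop
endfacet
facet normal -0.314 -0.576 0.754
outer loop
vertex 0.354 1.15 1.976
vertex -0.243 1.676 2.129
vertex -0.352 0.564 1.234
endloop
endfacet
facet normal -0.737 0.649 0.189
outer loop
vertex -0.949 1.09 1.387
vertex -0.243 1.676 2.129
vertex -0.414 2.07 0.104
endloop
endfacet
facet normal 0.314 0.576 -0.754
outer loop
vertex 0.292 2.656 0.846
vertex 0.889 2.13 0.693
vertex -0.414 2.07 0.104
endloop
endfacet
facet normal -0.737 0.649 0.189
outer loop
vertex -0.414 2.07 0.104
vertex -0.243 1.676 2.129
vertex 0.292 2.656 0.846
endloop
endfacet
facet normal 0.599 0.496 0.629
outer loop
vertex 0.292 2.656 0.846
vertex 0.354 1.15 1.976
vertex 0.889 2.13 0.693
endloop
endfacet
facet normal 0.599 0.496 0.629
outer loop
vertex -0.243 1.676 2.129
vertex 0.354 1.15 1.976
vertex 0.292 2.656 0.846
endloop
endfacet

endsolid


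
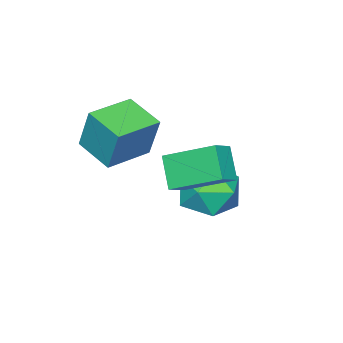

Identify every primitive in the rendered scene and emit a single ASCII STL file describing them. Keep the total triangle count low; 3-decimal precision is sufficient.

solid 
facet normal -0.987 0.157 0.016
outer loop
vertex -0.174 0.813 1.789
vertex 0.04 2.205 1.304
vertex -0.288 0.264 0.164
endloop
endfacet
facet normal -0.144 -0.934 0.326
outer loop
vertex 1.4 -0.005 0.136
vertex -0.174 0.813 1.789
vertex -0.288 0.264 0.164
endloop
endfacet
facet normal -0.987 0.157 0.016
outer loop
vertex -0.288 0.264 0.164
vertex 0.04 2.205 1.304
vertex -0.074 1.656 -0.322
endloop
endfacet
facet normal -0.067 -0.320 -0.945
outer loop
vertex -0.074 1.656 -0.322
vertex 1.4 -0.005 0.136
vertex -0.288 0.264 0.164
endloop
endfacet
facet normal 0.067 0.319 0.945
outer loop
vertex -0.174 0.813 1.789
vertex 1.728 1.936 1.276
vertex 0.04 2.205 1.304
endloop
endfacet
facet normal -0.144 -0.935 0.326
outer loop
vertex 1.514 0.544 1.762
vertex -0.174 0.813 1.789
vertex 1.4 -0.005 0.136
endloop
endfacet
facet normal 0.066 0.320 0.945
outer loop
vertex 1.514 0.544 1.762
vertex 1.728 1.936 1.276
vertex -0.174 0.813 1.789
endloop
endfacet
facet normal 0.144 0.935 -0.326
outer loop
vertex 0.04 2.205 1.304
vertex 1.728 1.936 1.276
vertex -0.074 1.656 -0.322
endloop
endfacet
facet normal -0.066 -0.319 -0.945
outer loop
vertex 1.614 1.387 -0.349
vertex 1.4 -0.005 0.136
vertex -0.074 1.656 -0.322
endloop
endfacet
facet normal 0.144 0.934 -0.326
outer loop
vertex -0.074 1.656 -0.322
vertex 1.728 1.936 1.276
vertex 1.614 1.387 -0.349
endloop
endfacet
facet normal 0.987 -0.157 -0.016
outer loop
vertex 1.614 1.387 -0.349
vertex 1.514 0.544 1.762
vertex 1.4 -0.005 0.136
endloop
endfacet
facet normal 0.987 -0.157 -0.016
outer loop
vertex 1.728 1.936 1.276
vertex 1.514 0.544 1.762
vertex 1.614 1.387 -0.349
endloop
endfacet
facet normal -0.617 -0.025 0.786
outer loop
vertex -2.591 3.326 -1.992
vertex -2.338 2.176 -1.83
vertex -1.685 3.01 -1.291
endloop
endfacet
facet normal -0.331 0.623 0.709
outer loop
vertex -2.591 3.326 -1.992
vertex -1.685 3.01 -1.291
vertex -1.565 3.924 -2.039
endloop
endfacet
facet normal -0.501 0.864 0.058
outer loop
vertex -2.591 3.326 -1.992
vertex -1.565 3.924 -2.039
vertex -2.144 3.656 -3.042
endloop
endfacet
facet normal -0.893 0.363 -0.266
outer loop
vertex -2.591 3.326 -1.992
vertex -2.144 3.656 -3.042
vertex -2.621 2.576 -2.913
endloop
endfacet
facet normal -0.965 -0.187 0.183
outer loop
vertex -2.591 3.326 -1.992
vertex -2.621 2.576 -2.913
vertex -2.338 2.176 -1.83
endloop
endfacet
facet normal 0.379 0.556 0.740
outer loop
vertex -1.565 3.924 -2.039
vertex -1.685 3.01 -1.291
vertex -0.679 3.144 -1.907
endloop
endfacet
facet normal -0.085 -0.493 0.866
outer loop
vertex -1.685 3.01 -1.291
vertex -2.338 2.176 -1.83
vertex -1.156 2.064 -1.778
endloop
endfacet
facet normal -0.648 -0.754 -0.109
outer loop
vertex -2.338 2.176 -1.83
vertex -2.621 2.576 -2.913
vertex -1.735 1.796 -2.781
endloop
endfacet
facet normal -0.530 0.134 -0.837
outer loop
vertex -2.621 2.576 -2.913
vertex -2.144 3.656 -3.042
vertex -1.615 2.71 -3.529
endloop
endfacet
facet normal 0.103 0.944 -0.312
outer loop
vertex -2.144 3.656 -3.042
vertex -1.565 3.924 -2.039
vertex -0.962 3.544 -2.99
endloop
endfacet
facet normal 0.893 -0.363 0.266
outer loop
vertex -0.709 2.394 -2.828
vertex -0.679 3.144 -1.907
vertex -1.156 2.064 -1.778
endloop
endfacet
facet normal 0.501 -0.864 -0.058
outer loop
vertex -0.709 2.394 -2.828
vertex -1.156 2.064 -1.778
vertex -1.735 1.796 -2.781
endloop
endfacet
facet normal 0.331 -0.623 -0.709
outer loop
vertex -0.709 2.394 -2.828
vertex -1.735 1.796 -2.781
vertex -1.615 2.71 -3.529
endloop
endfacet
facet normal 0.617 0.025 -0.786
outer loop
vertex -0.709 2.394 -2.828
vertex -1.615 2.71 -3.529
vertex -0.962 3.544 -2.99
endloop
endfacet
facet normal 0.965 0.187 -0.183
outer loop
vertex -0.709 2.394 -2.828
vertex -0.962 3.544 -2.99
vertex -0.679 3.144 -1.907
endloop
endfacet
facet normal 0.530 -0.134 0.837
outer loop
vertex -1.156 2.064 -1.778
vertex -0.679 3.144 -1.907
vertex -1.685 3.01 -1.291
endloop
endfacet
facet normal -0.103 -0.944 0.312
outer loop
vertex -1.735 1.796 -2.781
vertex -1.156 2.064 -1.778
vertex -2.338 2.176 -1.83
endloop
endfacet
facet normal -0.379 -0.556 -0.740
outer loop
vertex -1.615 2.71 -3.529
vertex -1.735 1.796 -2.781
vertex -2.621 2.576 -2.913
endloop
endfacet
facet normal 0.085 0.493 -0.866
outer loop
vertex -0.962 3.544 -2.99
vertex -1.615 2.71 -3.529
vertex -2.144 3.656 -3.042
endloop
endfacet
facet normal 0.648 0.754 0.109
outer loop
vertex -0.679 3.144 -1.907
vertex -0.962 3.544 -2.99
vertex -1.565 3.924 -2.039
endloop
endfacet
facet normal -0.380 -0.508 0.773
outer loop
vertex 0.334 2.513 0.017
vertex -0.182 4.217 0.883
vertex -0.447 2.482 -0.387
endloop
endfacet
facet normal 0.261 -0.861 -0.438
outer loop
vertex 0.062 3.163 -1.423
vertex 0.334 2.513 0.017
vertex -0.447 2.482 -0.387
endloop
endfacet
facet normal -0.380 -0.508 0.773
outer loop
vertex -0.447 2.482 -0.387
vertex -0.182 4.217 0.883
vertex -0.963 4.186 0.479
endloop
endfacet
facet normal -0.888 -0.035 -0.459
outer loop
vertex -0.963 4.186 0.479
vertex 0.062 3.163 -1.423
vertex -0.447 2.482 -0.387
endloop
endfacet
facet normal 0.888 0.035 0.459
outer loop
vertex 0.334 2.513 0.017
vertex 0.327 4.898 -0.153
vertex -0.182 4.217 0.883
endloop
endfacet
facet normal 0.261 -0.861 -0.438
outer loop
vertex 0.843 3.194 -1.019
vertex 0.334 2.513 0.017
vertex 0.062 3.163 -1.423
endloop
endfacet
facet normal 0.888 0.035 0.459
outer loop
vertex 0.843 3.194 -1.019
vertex 0.327 4.898 -0.153
vertex 0.334 2.513 0.017
endloop
endfacet
facet normal -0.261 0.861 0.438
outer loop
vertex -0.182 4.217 0.883
vertex 0.327 4.898 -0.153
vertex -0.963 4.186 0.479
endloop
endfacet
facet normal -0.888 -0.035 -0.459
outer loop
vertex -0.454 4.867 -0.557
vertex 0.062 3.163 -1.423
vertex -0.963 4.186 0.479
endloop
endfacet
facet normal -0.261 0.861 0.438
outer loop
vertex -0.963 4.186 0.479
vertex 0.327 4.898 -0.153
vertex -0.454 4.867 -0.557
endloop
endfacet
facet normal 0.380 0.508 -0.773
outer loop
vertex -0.454 4.867 -0.557
vertex 0.843 3.194 -1.019
vertex 0.062 3.163 -1.423
endloop
endfacet
facet normal 0.380 0.508 -0.773
outer loop
vertex 0.327 4.898 -0.153
vertex 0.843 3.194 -1.019
vertex -0.454 4.867 -0.557
endloop
endfacet

endsolid


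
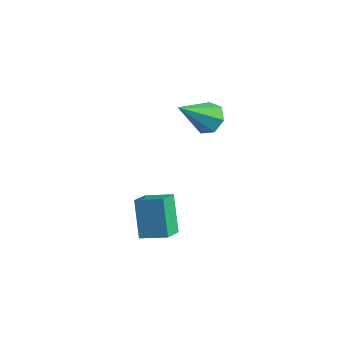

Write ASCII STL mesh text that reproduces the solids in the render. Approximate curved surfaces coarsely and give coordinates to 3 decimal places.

solid 
facet normal 0.286 0.623 -0.728
outer loop
vertex 2.374 2.016 0.118
vertex 1.787 2.019 -0.11
vertex 2.044 2.402 0.319
endloop
endfacet
facet normal 0.618 0.124 0.776
outer loop
vertex 2.374 2.016 0.118
vertex 2.044 2.402 0.319
vertex 1.293 0.941 1.15
endloop
endfacet
facet normal 0.286 0.623 -0.728
outer loop
vertex 2.044 2.402 0.319
vertex 1.787 2.019 -0.11
vertex 1.52 2.5 0.197
endloop
endfacet
facet normal -0.097 0.529 0.843
outer loop
vertex 2.044 2.402 0.319
vertex 1.52 2.5 0.197
vertex 1.293 0.941 1.15
endloop
endfacet
facet normal 0.285 0.623 -0.728
outer loop
vertex 1.52 2.5 0.197
vertex 1.787 2.019 -0.11
vertex 1.197 2.235 -0.156
endloop
endfacet
facet normal -0.806 0.390 0.445
outer loop
vertex 1.52 2.5 0.197
vertex 1.197 2.235 -0.156
vertex 1.293 0.941 1.15
endloop
endfacet
facet normal 0.285 0.623 -0.729
outer loop
vertex 1.197 2.235 -0.156
vertex 1.787 2.019 -0.11
vertex 1.319 1.807 -0.474
endloop
endfacet
facet normal -0.975 -0.191 -0.117
outer loop
vertex 1.197 2.235 -0.156
vertex 1.319 1.807 -0.474
vertex 1.293 0.941 1.15
endloop
endfacet
facet normal 0.285 0.623 -0.729
outer loop
vertex 1.319 1.807 -0.474
vertex 1.787 2.019 -0.11
vertex 1.793 1.539 -0.518
endloop
endfacet
facet normal -0.476 -0.773 -0.420
outer loop
vertex 1.319 1.807 -0.474
vertex 1.793 1.539 -0.518
vertex 1.293 0.941 1.15
endloop
endfacet
facet normal 0.286 0.623 -0.728
outer loop
vertex 1.793 1.539 -0.518
vertex 1.787 2.019 -0.11
vertex 2.263 1.631 -0.255
endloop
endfacet
facet normal 0.312 -0.920 -0.236
outer loop
vertex 1.793 1.539 -0.518
vertex 2.263 1.631 -0.255
vertex 1.293 0.941 1.15
endloop
endfacet
facet normal 0.286 0.623 -0.728
outer loop
vertex 2.263 1.631 -0.255
vertex 1.787 2.019 -0.11
vertex 2.374 2.016 0.118
endloop
endfacet
facet normal 0.801 -0.519 0.298
outer loop
vertex 2.263 1.631 -0.255
vertex 2.374 2.016 0.118
vertex 1.293 0.941 1.15
endloop
endfacet
facet normal -0.892 -0.326 -0.312
outer loop
vertex 0.778 -0.868 -2.665
vertex 0.683 -0.092 -3.204
vertex 1.416 -1.557 -3.77
endloop
endfacet
facet normal 0.101 -0.817 0.568
outer loop
vertex 2.317 -1.228 -3.456
vertex 0.778 -0.868 -2.665
vertex 1.416 -1.557 -3.77
endloop
endfacet
facet normal -0.893 -0.326 -0.311
outer loop
vertex 1.416 -1.557 -3.77
vertex 0.683 -0.092 -3.204
vertex 1.32 -0.781 -4.309
endloop
endfacet
facet normal 0.439 -0.475 -0.762
outer loop
vertex 1.32 -0.781 -4.309
vertex 2.317 -1.228 -3.456
vertex 1.416 -1.557 -3.77
endloop
endfacet
facet normal -0.439 0.476 0.762
outer loop
vertex 0.778 -0.868 -2.665
vertex 1.584 0.237 -2.89
vertex 0.683 -0.092 -3.204
endloop
endfacet
facet normal 0.101 -0.817 0.568
outer loop
vertex 1.68 -0.539 -2.351
vertex 0.778 -0.868 -2.665
vertex 2.317 -1.228 -3.456
endloop
endfacet
facet normal -0.439 0.475 0.763
outer loop
vertex 1.68 -0.539 -2.351
vertex 1.584 0.237 -2.89
vertex 0.778 -0.868 -2.665
endloop
endfacet
facet normal -0.101 0.817 -0.568
outer loop
vertex 0.683 -0.092 -3.204
vertex 1.584 0.237 -2.89
vertex 1.32 -0.781 -4.309
endloop
endfacet
facet normal 0.439 -0.476 -0.762
outer loop
vertex 2.222 -0.452 -3.995
vertex 2.317 -1.228 -3.456
vertex 1.32 -0.781 -4.309
endloop
endfacet
facet normal -0.100 0.817 -0.568
outer loop
vertex 1.32 -0.781 -4.309
vertex 1.584 0.237 -2.89
vertex 2.222 -0.452 -3.995
endloop
endfacet
facet normal 0.893 0.326 0.312
outer loop
vertex 2.222 -0.452 -3.995
vertex 1.68 -0.539 -2.351
vertex 2.317 -1.228 -3.456
endloop
endfacet
facet normal 0.892 0.327 0.311
outer loop
vertex 1.584 0.237 -2.89
vertex 1.68 -0.539 -2.351
vertex 2.222 -0.452 -3.995
endloop
endfacet

endsolid


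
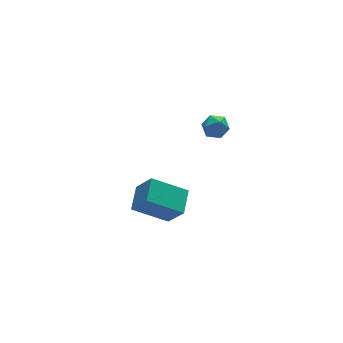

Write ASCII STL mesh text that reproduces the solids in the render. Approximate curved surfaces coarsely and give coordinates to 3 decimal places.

solid 
facet normal -0.290 0.498 -0.817
outer loop
vertex -3.533 -0.199 -3.966
vertex -2.72 0.975 -3.539
vertex -1.811 -0.992 -5.062
endloop
endfacet
facet normal -0.545 -0.788 -0.287
outer loop
vertex -1.32 -1.835 -3.681
vertex -3.533 -0.199 -3.966
vertex -1.811 -0.992 -5.062
endloop
endfacet
facet normal -0.290 0.498 -0.817
outer loop
vertex -1.811 -0.992 -5.062
vertex -2.72 0.975 -3.539
vertex -0.998 0.181 -4.635
endloop
endfacet
facet normal 0.786 -0.363 -0.501
outer loop
vertex -0.998 0.181 -4.635
vertex -1.32 -1.835 -3.681
vertex -1.811 -0.992 -5.062
endloop
endfacet
facet normal -0.786 0.362 0.501
outer loop
vertex -3.533 -0.199 -3.966
vertex -2.229 0.132 -2.158
vertex -2.72 0.975 -3.539
endloop
endfacet
facet normal -0.545 -0.788 -0.286
outer loop
vertex -3.042 -1.041 -2.585
vertex -3.533 -0.199 -3.966
vertex -1.32 -1.835 -3.681
endloop
endfacet
facet normal -0.786 0.363 0.501
outer loop
vertex -3.042 -1.041 -2.585
vertex -2.229 0.132 -2.158
vertex -3.533 -0.199 -3.966
endloop
endfacet
facet normal 0.546 0.787 0.287
outer loop
vertex -2.72 0.975 -3.539
vertex -2.229 0.132 -2.158
vertex -0.998 0.181 -4.635
endloop
endfacet
facet normal 0.786 -0.362 -0.501
outer loop
vertex -0.507 -0.661 -3.254
vertex -1.32 -1.835 -3.681
vertex -0.998 0.181 -4.635
endloop
endfacet
facet normal 0.545 0.788 0.287
outer loop
vertex -0.998 0.181 -4.635
vertex -2.229 0.132 -2.158
vertex -0.507 -0.661 -3.254
endloop
endfacet
facet normal 0.290 -0.498 0.817
outer loop
vertex -0.507 -0.661 -3.254
vertex -3.042 -1.041 -2.585
vertex -1.32 -1.835 -3.681
endloop
endfacet
facet normal 0.290 -0.499 0.817
outer loop
vertex -2.229 0.132 -2.158
vertex -3.042 -1.041 -2.585
vertex -0.507 -0.661 -3.254
endloop
endfacet
facet normal -0.236 0.933 0.271
outer loop
vertex 0.693 -0.955 2.704
vertex -0.049 -1.149 2.725
vertex 0.384 -1.222 3.354
endloop
endfacet
facet normal 0.413 0.756 0.507
outer loop
vertex 0.693 -0.955 2.704
vertex 0.384 -1.222 3.354
vertex 1.082 -1.457 3.136
endloop
endfacet
facet normal 0.813 0.580 -0.058
outer loop
vertex 0.693 -0.955 2.704
vertex 1.082 -1.457 3.136
vertex 1.079 -1.529 2.371
endloop
endfacet
facet normal 0.409 0.648 -0.642
outer loop
vertex 0.693 -0.955 2.704
vertex 1.079 -1.529 2.371
vertex 0.38 -1.339 2.117
endloop
endfacet
facet normal -0.239 0.866 -0.439
outer loop
vertex 0.693 -0.955 2.704
vertex 0.38 -1.339 2.117
vertex -0.049 -1.149 2.725
endloop
endfacet
facet normal 0.347 0.178 0.921
outer loop
vertex 1.082 -1.457 3.136
vertex 0.384 -1.222 3.354
vertex 0.58 -1.961 3.423
endloop
endfacet
facet normal -0.704 0.463 0.538
outer loop
vertex 0.384 -1.222 3.354
vertex -0.049 -1.149 2.725
vertex -0.119 -1.771 3.169
endloop
endfacet
facet normal -0.707 0.357 -0.610
outer loop
vertex -0.049 -1.149 2.725
vertex 0.38 -1.339 2.117
vertex -0.122 -1.843 2.404
endloop
endfacet
facet normal 0.342 0.003 -0.940
outer loop
vertex 0.38 -1.339 2.117
vertex 1.079 -1.529 2.371
vertex 0.576 -2.078 2.186
endloop
endfacet
facet normal 0.994 -0.107 0.006
outer loop
vertex 1.079 -1.529 2.371
vertex 1.082 -1.457 3.136
vertex 1.009 -2.151 2.815
endloop
endfacet
facet normal -0.409 -0.648 0.642
outer loop
vertex 0.267 -2.345 2.836
vertex 0.58 -1.961 3.423
vertex -0.119 -1.771 3.169
endloop
endfacet
facet normal -0.813 -0.580 0.058
outer loop
vertex 0.267 -2.345 2.836
vertex -0.119 -1.771 3.169
vertex -0.122 -1.843 2.404
endloop
endfacet
facet normal -0.413 -0.756 -0.507
outer loop
vertex 0.267 -2.345 2.836
vertex -0.122 -1.843 2.404
vertex 0.576 -2.078 2.186
endloop
endfacet
facet normal 0.236 -0.933 -0.271
outer loop
vertex 0.267 -2.345 2.836
vertex 0.576 -2.078 2.186
vertex 1.009 -2.151 2.815
endloop
endfacet
facet normal 0.239 -0.866 0.439
outer loop
vertex 0.267 -2.345 2.836
vertex 1.009 -2.151 2.815
vertex 0.58 -1.961 3.423
endloop
endfacet
facet normal -0.342 -0.003 0.940
outer loop
vertex -0.119 -1.771 3.169
vertex 0.58 -1.961 3.423
vertex 0.384 -1.222 3.354
endloop
endfacet
facet normal -0.994 0.107 -0.006
outer loop
vertex -0.122 -1.843 2.404
vertex -0.119 -1.771 3.169
vertex -0.049 -1.149 2.725
endloop
endfacet
facet normal -0.347 -0.178 -0.921
outer loop
vertex 0.576 -2.078 2.186
vertex -0.122 -1.843 2.404
vertex 0.38 -1.339 2.117
endloop
endfacet
facet normal 0.704 -0.463 -0.538
outer loop
vertex 1.009 -2.151 2.815
vertex 0.576 -2.078 2.186
vertex 1.079 -1.529 2.371
endloop
endfacet
facet normal 0.707 -0.357 0.610
outer loop
vertex 0.58 -1.961 3.423
vertex 1.009 -2.151 2.815
vertex 1.082 -1.457 3.136
endloop
endfacet

endsolid


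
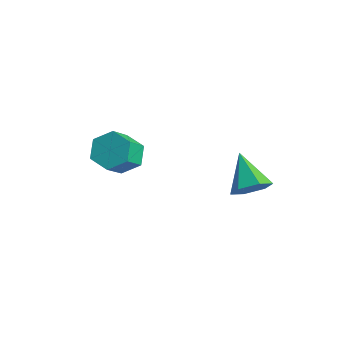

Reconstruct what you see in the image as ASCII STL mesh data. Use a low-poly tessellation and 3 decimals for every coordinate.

solid 
facet normal 0.741 -0.415 -0.528
outer loop
vertex 4.527 -0.005 4.028
vertex 4.038 0.091 3.266
vertex 4.6 0.755 3.533
endloop
endfacet
facet normal 0.320 0.495 0.808
outer loop
vertex 4.527 -0.005 4.028
vertex 4.6 0.755 3.533
vertex 2.682 0.849 4.234
endloop
endfacet
facet normal 0.741 -0.415 -0.528
outer loop
vertex 4.6 0.755 3.533
vertex 4.038 0.091 3.266
vertex 4.111 0.851 2.772
endloop
endfacet
facet normal 0.077 0.994 0.076
outer loop
vertex 4.6 0.755 3.533
vertex 4.111 0.851 2.772
vertex 2.682 0.849 4.234
endloop
endfacet
facet normal 0.741 -0.415 -0.528
outer loop
vertex 4.111 0.851 2.772
vertex 4.038 0.091 3.266
vertex 3.549 0.187 2.505
endloop
endfacet
facet normal -0.536 0.663 -0.523
outer loop
vertex 4.111 0.851 2.772
vertex 3.549 0.187 2.505
vertex 2.682 0.849 4.234
endloop
endfacet
facet normal 0.741 -0.415 -0.528
outer loop
vertex 3.549 0.187 2.505
vertex 4.038 0.091 3.266
vertex 3.476 -0.574 3.0
endloop
endfacet
facet normal -0.905 -0.167 -0.390
outer loop
vertex 3.549 0.187 2.505
vertex 3.476 -0.574 3.0
vertex 2.682 0.849 4.234
endloop
endfacet
facet normal 0.741 -0.415 -0.528
outer loop
vertex 3.476 -0.574 3.0
vertex 4.038 0.091 3.266
vertex 3.965 -0.67 3.761
endloop
endfacet
facet normal -0.663 -0.666 0.342
outer loop
vertex 3.476 -0.574 3.0
vertex 3.965 -0.67 3.761
vertex 2.682 0.849 4.234
endloop
endfacet
facet normal 0.741 -0.414 -0.528
outer loop
vertex 3.965 -0.67 3.761
vertex 4.038 0.091 3.266
vertex 4.527 -0.005 4.028
endloop
endfacet
facet normal -0.050 -0.335 0.941
outer loop
vertex 3.965 -0.67 3.761
vertex 4.527 -0.005 4.028
vertex 2.682 0.849 4.234
endloop
endfacet
facet normal -0.159 0.653 -0.741
outer loop
vertex -0.788 -1.176 3.823
vertex -1.31 -1.815 3.372
vertex -1.714 -1.223 3.98
endloop
endfacet
facet normal 0.072 0.756 0.650
outer loop
vertex -0.788 -1.176 3.823
vertex -1.714 -1.223 3.98
vertex -0.528 -2.246 5.038
endloop
endfacet
facet normal 0.073 0.757 0.650
outer loop
vertex -0.528 -2.246 5.038
vertex -1.714 -1.223 3.98
vertex -1.454 -2.292 5.196
endloop
endfacet
facet normal 0.159 -0.652 0.741
outer loop
vertex -0.528 -2.246 5.038
vertex -1.454 -2.292 5.196
vertex -1.05 -2.885 4.588
endloop
endfacet
facet normal -0.159 0.653 -0.741
outer loop
vertex -1.714 -1.223 3.98
vertex -1.31 -1.815 3.372
vertex -2.236 -1.862 3.529
endloop
endfacet
facet normal -0.817 0.336 0.470
outer loop
vertex -1.714 -1.223 3.98
vertex -2.236 -1.862 3.529
vertex -1.454 -2.292 5.196
endloop
endfacet
facet normal -0.817 0.336 0.470
outer loop
vertex -1.454 -2.292 5.196
vertex -2.236 -1.862 3.529
vertex -1.976 -2.931 4.745
endloop
endfacet
facet normal 0.158 -0.652 0.741
outer loop
vertex -1.454 -2.292 5.196
vertex -1.976 -2.931 4.745
vertex -1.05 -2.885 4.588
endloop
endfacet
facet normal -0.159 0.652 -0.741
outer loop
vertex -2.236 -1.862 3.529
vertex -1.31 -1.815 3.372
vertex -1.832 -2.454 2.922
endloop
endfacet
facet normal -0.889 -0.421 -0.180
outer loop
vertex -2.236 -1.862 3.529
vertex -1.832 -2.454 2.922
vertex -1.976 -2.931 4.745
endloop
endfacet
facet normal -0.889 -0.421 -0.180
outer loop
vertex -1.976 -2.931 4.745
vertex -1.832 -2.454 2.922
vertex -1.572 -3.524 4.137
endloop
endfacet
facet normal 0.158 -0.652 0.741
outer loop
vertex -1.976 -2.931 4.745
vertex -1.572 -3.524 4.137
vertex -1.05 -2.885 4.588
endloop
endfacet
facet normal -0.159 0.652 -0.741
outer loop
vertex -1.832 -2.454 2.922
vertex -1.31 -1.815 3.372
vertex -0.906 -2.408 2.764
endloop
endfacet
facet normal -0.073 -0.756 -0.650
outer loop
vertex -1.832 -2.454 2.922
vertex -0.906 -2.408 2.764
vertex -1.572 -3.524 4.137
endloop
endfacet
facet normal -0.072 -0.757 -0.650
outer loop
vertex -1.572 -3.524 4.137
vertex -0.906 -2.408 2.764
vertex -0.646 -3.477 3.98
endloop
endfacet
facet normal 0.159 -0.653 0.741
outer loop
vertex -1.572 -3.524 4.137
vertex -0.646 -3.477 3.98
vertex -1.05 -2.885 4.588
endloop
endfacet
facet normal -0.158 0.652 -0.741
outer loop
vertex -0.906 -2.408 2.764
vertex -1.31 -1.815 3.372
vertex -0.384 -1.769 3.215
endloop
endfacet
facet normal 0.817 -0.336 -0.470
outer loop
vertex -0.906 -2.408 2.764
vertex -0.384 -1.769 3.215
vertex -0.646 -3.477 3.98
endloop
endfacet
facet normal 0.817 -0.336 -0.470
outer loop
vertex -0.646 -3.477 3.98
vertex -0.384 -1.769 3.215
vertex -0.124 -2.838 4.431
endloop
endfacet
facet normal 0.159 -0.653 0.741
outer loop
vertex -0.646 -3.477 3.98
vertex -0.124 -2.838 4.431
vertex -1.05 -2.885 4.588
endloop
endfacet
facet normal -0.158 0.652 -0.741
outer loop
vertex -0.384 -1.769 3.215
vertex -1.31 -1.815 3.372
vertex -0.788 -1.176 3.823
endloop
endfacet
facet normal 0.889 0.421 0.180
outer loop
vertex -0.384 -1.769 3.215
vertex -0.788 -1.176 3.823
vertex -0.124 -2.838 4.431
endloop
endfacet
facet normal 0.889 0.421 0.181
outer loop
vertex -0.124 -2.838 4.431
vertex -0.788 -1.176 3.823
vertex -0.528 -2.246 5.038
endloop
endfacet
facet normal 0.159 -0.652 0.741
outer loop
vertex -0.124 -2.838 4.431
vertex -0.528 -2.246 5.038
vertex -1.05 -2.885 4.588
endloop
endfacet

endsolid


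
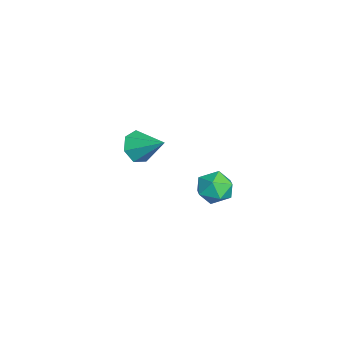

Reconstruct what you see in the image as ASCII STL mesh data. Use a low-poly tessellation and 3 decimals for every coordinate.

solid 
facet normal 0.191 0.373 0.908
outer loop
vertex 4.114 4.557 4.141
vertex 3.388 3.975 4.533
vertex 4.335 3.63 4.475
endloop
endfacet
facet normal 0.780 0.368 0.506
outer loop
vertex 4.114 4.557 4.141
vertex 4.335 3.63 4.475
vertex 4.737 3.965 3.611
endloop
endfacet
facet normal 0.650 0.756 -0.080
outer loop
vertex 4.114 4.557 4.141
vertex 4.737 3.965 3.611
vertex 4.037 4.517 3.135
endloop
endfacet
facet normal -0.019 0.999 -0.038
outer loop
vertex 4.114 4.557 4.141
vertex 4.037 4.517 3.135
vertex 3.204 4.523 3.705
endloop
endfacet
facet normal -0.302 0.763 0.572
outer loop
vertex 4.114 4.557 4.141
vertex 3.204 4.523 3.705
vertex 3.388 3.975 4.533
endloop
endfacet
facet normal 0.903 -0.305 0.302
outer loop
vertex 4.737 3.965 3.611
vertex 4.335 3.63 4.475
vertex 4.396 3.017 3.675
endloop
endfacet
facet normal -0.050 -0.298 0.953
outer loop
vertex 4.335 3.63 4.475
vertex 3.388 3.975 4.533
vertex 3.563 3.023 4.245
endloop
endfacet
facet normal -0.849 0.333 0.409
outer loop
vertex 3.388 3.975 4.533
vertex 3.204 4.523 3.705
vertex 2.863 3.575 3.769
endloop
endfacet
facet normal -0.391 0.716 -0.578
outer loop
vertex 3.204 4.523 3.705
vertex 4.037 4.517 3.135
vertex 3.265 3.91 2.905
endloop
endfacet
facet normal 0.693 0.322 -0.645
outer loop
vertex 4.037 4.517 3.135
vertex 4.737 3.965 3.611
vertex 4.212 3.565 2.847
endloop
endfacet
facet normal 0.019 -0.999 0.038
outer loop
vertex 3.486 2.983 3.239
vertex 4.396 3.017 3.675
vertex 3.563 3.023 4.245
endloop
endfacet
facet normal -0.650 -0.756 0.080
outer loop
vertex 3.486 2.983 3.239
vertex 3.563 3.023 4.245
vertex 2.863 3.575 3.769
endloop
endfacet
facet normal -0.780 -0.368 -0.506
outer loop
vertex 3.486 2.983 3.239
vertex 2.863 3.575 3.769
vertex 3.265 3.91 2.905
endloop
endfacet
facet normal -0.191 -0.373 -0.908
outer loop
vertex 3.486 2.983 3.239
vertex 3.265 3.91 2.905
vertex 4.212 3.565 2.847
endloop
endfacet
facet normal 0.302 -0.763 -0.572
outer loop
vertex 3.486 2.983 3.239
vertex 4.212 3.565 2.847
vertex 4.396 3.017 3.675
endloop
endfacet
facet normal 0.391 -0.716 0.578
outer loop
vertex 3.563 3.023 4.245
vertex 4.396 3.017 3.675
vertex 4.335 3.63 4.475
endloop
endfacet
facet normal -0.693 -0.322 0.645
outer loop
vertex 2.863 3.575 3.769
vertex 3.563 3.023 4.245
vertex 3.388 3.975 4.533
endloop
endfacet
facet normal -0.903 0.305 -0.302
outer loop
vertex 3.265 3.91 2.905
vertex 2.863 3.575 3.769
vertex 3.204 4.523 3.705
endloop
endfacet
facet normal 0.050 0.298 -0.953
outer loop
vertex 4.212 3.565 2.847
vertex 3.265 3.91 2.905
vertex 4.037 4.517 3.135
endloop
endfacet
facet normal 0.849 -0.333 -0.409
outer loop
vertex 4.396 3.017 3.675
vertex 4.212 3.565 2.847
vertex 4.737 3.965 3.611
endloop
endfacet
facet normal -0.509 -0.683 -0.524
outer loop
vertex -2.079 0.711 1.126
vertex -2.431 0.315 1.985
vertex -2.832 1.048 1.419
endloop
endfacet
facet normal 0.197 0.856 -0.479
outer loop
vertex -2.079 0.711 1.126
vertex -2.832 1.048 1.419
vertex -1.469 1.605 2.975
endloop
endfacet
facet normal -0.509 -0.683 -0.524
outer loop
vertex -2.832 1.048 1.419
vertex -2.431 0.315 1.985
vertex -3.284 0.834 2.138
endloop
endfacet
facet normal -0.399 0.917 0.022
outer loop
vertex -2.832 1.048 1.419
vertex -3.284 0.834 2.138
vertex -1.469 1.605 2.975
endloop
endfacet
facet normal -0.509 -0.683 -0.524
outer loop
vertex -3.284 0.834 2.138
vertex -2.431 0.315 1.985
vertex -3.094 0.228 2.743
endloop
endfacet
facet normal -0.529 0.511 0.678
outer loop
vertex -3.284 0.834 2.138
vertex -3.094 0.228 2.743
vertex -1.469 1.605 2.975
endloop
endfacet
facet normal -0.509 -0.683 -0.524
outer loop
vertex -3.094 0.228 2.743
vertex -2.431 0.315 1.985
vertex -2.405 -0.312 2.777
endloop
endfacet
facet normal -0.094 -0.057 0.994
outer loop
vertex -3.094 0.228 2.743
vertex -2.405 -0.312 2.777
vertex -1.469 1.605 2.975
endloop
endfacet
facet normal -0.509 -0.683 -0.524
outer loop
vertex -2.405 -0.312 2.777
vertex -2.431 0.315 1.985
vertex -1.735 -0.38 2.215
endloop
endfacet
facet normal 0.578 -0.358 0.733
outer loop
vertex -2.405 -0.312 2.777
vertex -1.735 -0.38 2.215
vertex -1.469 1.605 2.975
endloop
endfacet
facet normal -0.509 -0.683 -0.523
outer loop
vertex -1.735 -0.38 2.215
vertex -2.431 0.315 1.985
vertex -1.59 0.075 1.48
endloop
endfacet
facet normal 0.982 -0.166 0.091
outer loop
vertex -1.735 -0.38 2.215
vertex -1.59 0.075 1.48
vertex -1.469 1.605 2.975
endloop
endfacet
facet normal -0.509 -0.683 -0.524
outer loop
vertex -1.59 0.075 1.48
vertex -2.431 0.315 1.985
vertex -2.079 0.711 1.126
endloop
endfacet
facet normal 0.812 0.374 -0.449
outer loop
vertex -1.59 0.075 1.48
vertex -2.079 0.711 1.126
vertex -1.469 1.605 2.975
endloop
endfacet

endsolid


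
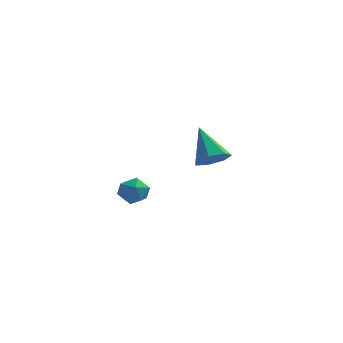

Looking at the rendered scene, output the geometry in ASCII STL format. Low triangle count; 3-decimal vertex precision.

solid 
facet normal 0.449 -0.461 -0.765
outer loop
vertex 2.369 1.767 1.436
vertex 1.752 2.046 0.906
vertex 2.495 2.427 1.112
endloop
endfacet
facet normal 0.652 0.230 0.722
outer loop
vertex 2.369 1.767 1.436
vertex 2.495 2.427 1.112
vertex 0.868 2.954 2.414
endloop
endfacet
facet normal 0.449 -0.461 -0.766
outer loop
vertex 2.495 2.427 1.112
vertex 1.752 2.046 0.906
vertex 2.061 2.8 0.633
endloop
endfacet
facet normal 0.467 0.851 0.239
outer loop
vertex 2.495 2.427 1.112
vertex 2.061 2.8 0.633
vertex 0.868 2.954 2.414
endloop
endfacet
facet normal 0.450 -0.461 -0.765
outer loop
vertex 2.061 2.8 0.633
vertex 1.752 2.046 0.906
vertex 1.395 2.605 0.359
endloop
endfacet
facet normal -0.193 0.958 -0.212
outer loop
vertex 2.061 2.8 0.633
vertex 1.395 2.605 0.359
vertex 0.868 2.954 2.414
endloop
endfacet
facet normal 0.449 -0.462 -0.765
outer loop
vertex 1.395 2.605 0.359
vertex 1.752 2.046 0.906
vertex 0.997 1.988 0.498
endloop
endfacet
facet normal -0.832 0.471 -0.293
outer loop
vertex 1.395 2.605 0.359
vertex 0.997 1.988 0.498
vertex 0.868 2.954 2.414
endloop
endfacet
facet normal 0.449 -0.461 -0.765
outer loop
vertex 0.997 1.988 0.498
vertex 1.752 2.046 0.906
vertex 1.169 1.415 0.944
endloop
endfacet
facet normal -0.968 -0.245 0.058
outer loop
vertex 0.997 1.988 0.498
vertex 1.169 1.415 0.944
vertex 0.868 2.954 2.414
endloop
endfacet
facet normal 0.449 -0.461 -0.765
outer loop
vertex 1.169 1.415 0.944
vertex 1.752 2.046 0.906
vertex 1.779 1.317 1.361
endloop
endfacet
facet normal -0.498 -0.648 0.576
outer loop
vertex 1.169 1.415 0.944
vertex 1.779 1.317 1.361
vertex 0.868 2.954 2.414
endloop
endfacet
facet normal 0.449 -0.461 -0.765
outer loop
vertex 1.779 1.317 1.361
vertex 1.752 2.046 0.906
vertex 2.369 1.767 1.436
endloop
endfacet
facet normal 0.222 -0.437 0.872
outer loop
vertex 1.779 1.317 1.361
vertex 2.369 1.767 1.436
vertex 0.868 2.954 2.414
endloop
endfacet
facet normal 0.571 0.530 0.627
outer loop
vertex 0.176 -2.698 1.063
vertex 0.062 -3.207 1.597
vertex 0.64 -3.278 1.13
endloop
endfacet
facet normal 0.783 0.620 -0.050
outer loop
vertex 0.176 -2.698 1.063
vertex 0.64 -3.278 1.13
vertex 0.419 -3.054 0.453
endloop
endfacet
facet normal 0.230 0.878 -0.420
outer loop
vertex 0.176 -2.698 1.063
vertex 0.419 -3.054 0.453
vertex -0.295 -2.843 0.502
endloop
endfacet
facet normal -0.323 0.946 0.026
outer loop
vertex 0.176 -2.698 1.063
vertex -0.295 -2.843 0.502
vertex -0.516 -2.938 1.209
endloop
endfacet
facet normal -0.112 0.731 0.673
outer loop
vertex 0.176 -2.698 1.063
vertex -0.516 -2.938 1.209
vertex 0.062 -3.207 1.597
endloop
endfacet
facet normal 0.948 -0.020 -0.316
outer loop
vertex 0.419 -3.054 0.453
vertex 0.64 -3.278 1.13
vertex 0.456 -3.782 0.611
endloop
endfacet
facet normal 0.607 -0.167 0.777
outer loop
vertex 0.64 -3.278 1.13
vertex 0.062 -3.207 1.597
vertex 0.235 -3.877 1.318
endloop
endfacet
facet normal -0.498 0.160 0.852
outer loop
vertex 0.062 -3.207 1.597
vertex -0.516 -2.938 1.209
vertex -0.479 -3.666 1.367
endloop
endfacet
facet normal -0.840 0.507 -0.194
outer loop
vertex -0.516 -2.938 1.209
vertex -0.295 -2.843 0.502
vertex -0.7 -3.442 0.69
endloop
endfacet
facet normal 0.054 0.396 -0.917
outer loop
vertex -0.295 -2.843 0.502
vertex 0.419 -3.054 0.453
vertex -0.122 -3.513 0.223
endloop
endfacet
facet normal 0.323 -0.946 -0.026
outer loop
vertex -0.236 -4.022 0.757
vertex 0.456 -3.782 0.611
vertex 0.235 -3.877 1.318
endloop
endfacet
facet normal -0.230 -0.878 0.420
outer loop
vertex -0.236 -4.022 0.757
vertex 0.235 -3.877 1.318
vertex -0.479 -3.666 1.367
endloop
endfacet
facet normal -0.783 -0.620 0.050
outer loop
vertex -0.236 -4.022 0.757
vertex -0.479 -3.666 1.367
vertex -0.7 -3.442 0.69
endloop
endfacet
facet normal -0.571 -0.530 -0.627
outer loop
vertex -0.236 -4.022 0.757
vertex -0.7 -3.442 0.69
vertex -0.122 -3.513 0.223
endloop
endfacet
facet normal 0.112 -0.731 -0.673
outer loop
vertex -0.236 -4.022 0.757
vertex -0.122 -3.513 0.223
vertex 0.456 -3.782 0.611
endloop
endfacet
facet normal 0.840 -0.507 0.194
outer loop
vertex 0.235 -3.877 1.318
vertex 0.456 -3.782 0.611
vertex 0.64 -3.278 1.13
endloop
endfacet
facet normal -0.054 -0.396 0.917
outer loop
vertex -0.479 -3.666 1.367
vertex 0.235 -3.877 1.318
vertex 0.062 -3.207 1.597
endloop
endfacet
facet normal -0.948 0.020 0.316
outer loop
vertex -0.7 -3.442 0.69
vertex -0.479 -3.666 1.367
vertex -0.516 -2.938 1.209
endloop
endfacet
facet normal -0.607 0.167 -0.777
outer loop
vertex -0.122 -3.513 0.223
vertex -0.7 -3.442 0.69
vertex -0.295 -2.843 0.502
endloop
endfacet
facet normal 0.498 -0.160 -0.852
outer loop
vertex 0.456 -3.782 0.611
vertex -0.122 -3.513 0.223
vertex 0.419 -3.054 0.453
endloop
endfacet

endsolid
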